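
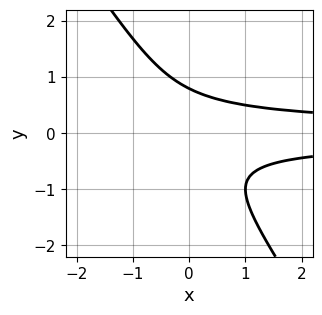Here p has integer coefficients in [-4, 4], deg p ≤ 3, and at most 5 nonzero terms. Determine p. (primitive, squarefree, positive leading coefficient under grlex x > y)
3*x*y^2 + 2*y^3 - 1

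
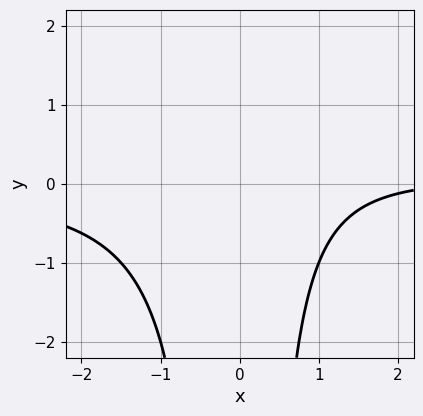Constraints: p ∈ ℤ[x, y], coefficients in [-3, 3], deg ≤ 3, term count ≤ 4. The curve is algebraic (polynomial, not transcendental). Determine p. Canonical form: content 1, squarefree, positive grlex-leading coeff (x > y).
2*x^2*y - x + 3

1. Degree: no degree-2 curve has this shape, so deg p = 3.
2. Observable constraints: it misses every integer gridline on the x-axis; no y-intercept at any integer in the box.
3. Solving for integer coefficients yields p as stated.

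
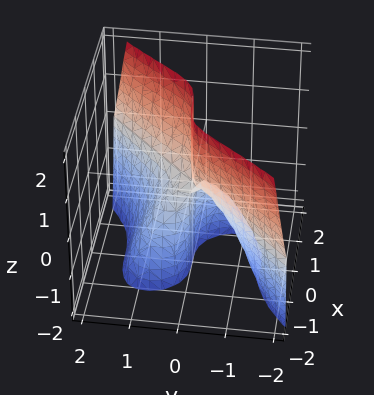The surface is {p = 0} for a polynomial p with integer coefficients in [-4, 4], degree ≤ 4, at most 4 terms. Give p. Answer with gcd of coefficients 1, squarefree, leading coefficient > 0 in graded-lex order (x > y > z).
The degree is 3 — no degree-2 surface has this shape.
From the axis intercepts and sections: it crosses the x-axis at the gridline x = 0; it crosses the y-axis at the gridline y = 0; every point of the z-axis in the box is on the surface.
Matching integer coefficients to the picture gives p.

x^3 - y^3 - y*z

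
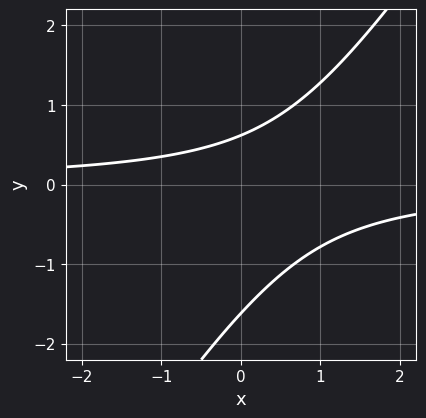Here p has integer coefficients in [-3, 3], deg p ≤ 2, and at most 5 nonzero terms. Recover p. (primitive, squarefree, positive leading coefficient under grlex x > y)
1. deg p = 2. A generic line meets the curve in up to 2 points.
2. Checking where it meets the axes: no x-intercept at any integer in the box.
3. Together with the visible shape, these determine p as stated.

3*x*y - 2*y^2 - 2*y + 2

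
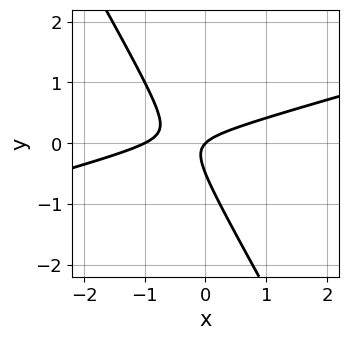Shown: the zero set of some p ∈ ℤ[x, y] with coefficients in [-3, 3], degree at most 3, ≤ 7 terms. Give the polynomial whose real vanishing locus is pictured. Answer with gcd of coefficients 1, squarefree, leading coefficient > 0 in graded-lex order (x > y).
The degree is 2 — the shape is more complex than any degree-1 curve.
Checking where it meets the axes: the x-axis gridline crossings are at x ∈ {-1, 0}; it meets the y-axis at y = 0 (among the integer gridlines).
The integer polynomial consistent with all of this is the stated p.

x^2 - 3*x*y - 2*y^2 + x - y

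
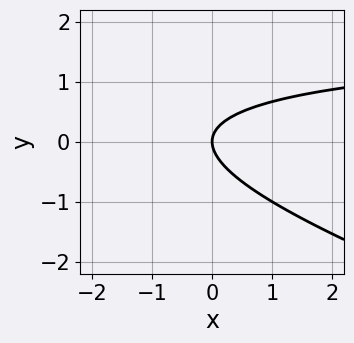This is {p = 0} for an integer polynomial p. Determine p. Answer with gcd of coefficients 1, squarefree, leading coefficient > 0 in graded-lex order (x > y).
x*y + 3*y^2 - 2*x

1. The degree is 2 — the shape is more complex than any degree-1 curve.
2. Reading off the gridlines: one x-axis crossing is at x = 0; it crosses the y-axis at the gridline y = 0.
3. Together with the visible shape, these determine p as stated.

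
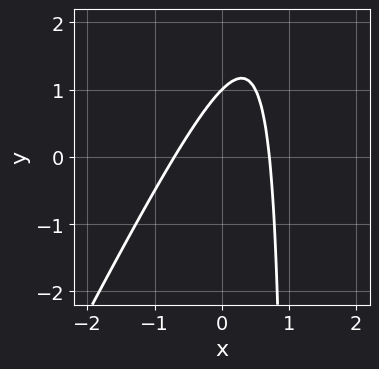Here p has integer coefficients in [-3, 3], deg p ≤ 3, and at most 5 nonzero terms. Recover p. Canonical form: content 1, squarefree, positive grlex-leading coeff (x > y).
2*x^2 - x*y + y - 1

1. The degree is 2 — no degree-1 curve has this shape.
2. Reading off the gridlines: it meets the y-axis at y = 1 (among the integer gridlines).
3. Solving for integer coefficients yields p as stated.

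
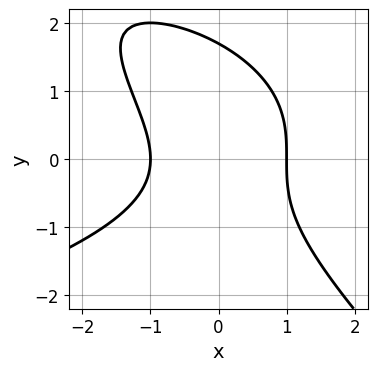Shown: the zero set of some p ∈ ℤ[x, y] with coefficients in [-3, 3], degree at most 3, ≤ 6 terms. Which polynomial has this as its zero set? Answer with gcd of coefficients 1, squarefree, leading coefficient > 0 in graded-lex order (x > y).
x*y^2 + y^3 + 2*x^2 - y^2 - 2

deg p = 3.
Reading off the gridlines: among the integer gridlines, it crosses the x-axis at x ∈ {-1, 1}.
Putting this together gives p.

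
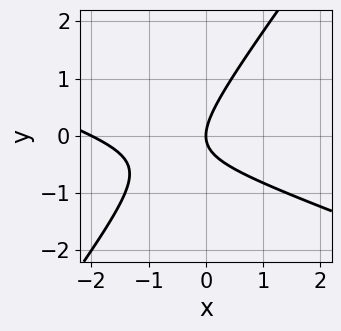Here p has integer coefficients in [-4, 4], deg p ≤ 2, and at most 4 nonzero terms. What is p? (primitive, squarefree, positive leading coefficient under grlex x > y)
1. The degree is 2 — no degree-1 curve has this shape.
2. From the axis intercepts and sections: one y-axis crossing is at y = 0; the x-axis gridline crossings are at x ∈ {-2, 0}.
3. Together with the visible shape, these determine p as stated.

x^2 + 2*x*y - 2*y^2 + 2*x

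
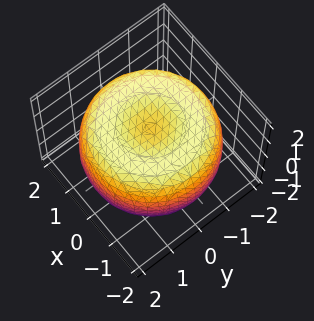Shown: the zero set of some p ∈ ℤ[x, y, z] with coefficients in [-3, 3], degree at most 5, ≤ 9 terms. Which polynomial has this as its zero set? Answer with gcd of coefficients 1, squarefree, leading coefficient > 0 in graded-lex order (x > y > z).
deg p = 4. No degree-3 surface has this shape.
By symmetry, the surface is invariant under rotation about z: p = q(x² + y², z).
From the visible intercepts: a circular section at z = 1 has radius between 1 and 2; among the integer gridlines, it crosses the z-axis at z ∈ {-1, 1}.
Matching integer coefficients to the picture gives p.

x^4 + 2*x^2*y^2 + y^4 - 3*x^2 - 3*y^2 + 3*z^2 - 3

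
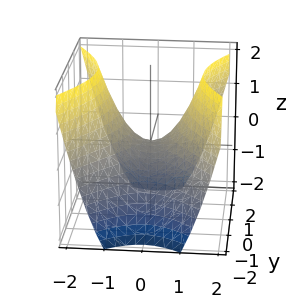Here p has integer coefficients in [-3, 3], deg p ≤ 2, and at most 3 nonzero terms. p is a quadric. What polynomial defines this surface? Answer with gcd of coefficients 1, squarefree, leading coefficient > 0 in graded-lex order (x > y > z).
(a) deg p = 2. A hyperbolic paraboloid; a quadric.
(b) Symmetries: mirror symmetry x ↦ −x ⇒ only even powers of x; it's symmetric under y → −y, forcing even powers of y.
(c) From the axis intercepts and sections: it crosses the z-axis at the gridline z = 0; it crosses the y-axis at the gridline y = 0.
(d) Assembling these constraints gives the stated polynomial.

3*x^2 - 2*y^2 - 3*z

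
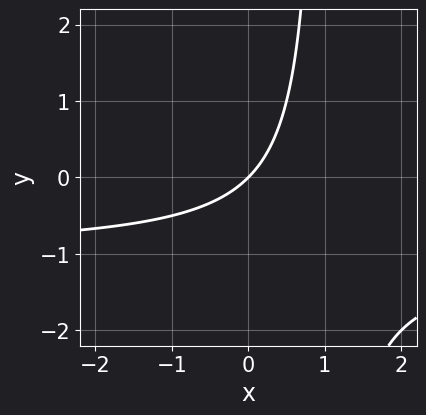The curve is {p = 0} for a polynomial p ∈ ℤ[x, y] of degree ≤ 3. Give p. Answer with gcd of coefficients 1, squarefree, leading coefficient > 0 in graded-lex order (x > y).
(a) Degree: no degree-1 curve has this shape, so deg p = 2.
(b) From the axis intercepts and sections: one x-axis crossing is at x = 0; it meets the y-axis at y = 0 (among the integer gridlines).
(c) Solving for integer coefficients yields p as stated.

x*y + x - y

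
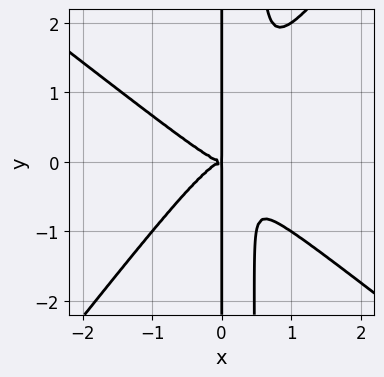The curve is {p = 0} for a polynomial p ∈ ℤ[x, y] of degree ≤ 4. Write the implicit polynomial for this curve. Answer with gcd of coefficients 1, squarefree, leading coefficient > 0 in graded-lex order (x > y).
1. The degree is 4 — the shape is more complex than any degree-3 curve.
2. Observable constraints: the visible y-axis segment lies entirely on the curve.
3. These observations pin down the coefficients.

2*x^4 + x^3*y - 2*x^2*y^2 + x*y^2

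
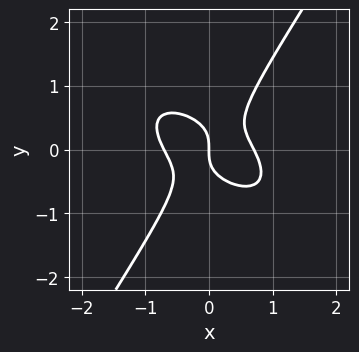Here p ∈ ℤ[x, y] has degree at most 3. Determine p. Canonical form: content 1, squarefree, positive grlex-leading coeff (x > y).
2*x^3 + 2*x^2*y + x*y^2 - 2*y^3 - x

(a) The degree is 3 — the shape is more complex than any degree-2 curve.
(b) From the visible intercepts: it meets the x-axis at x = 0 (among the integer gridlines); one y-axis crossing is at y = 0.
(c) Matching integer coefficients to the picture gives p.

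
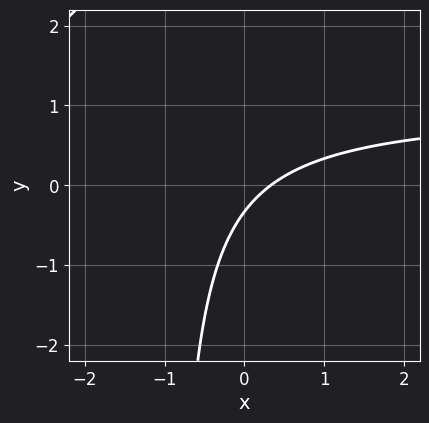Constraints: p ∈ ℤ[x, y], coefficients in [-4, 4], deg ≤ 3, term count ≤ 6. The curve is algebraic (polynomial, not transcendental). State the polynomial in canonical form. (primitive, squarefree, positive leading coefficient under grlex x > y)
The degree is 2 — a generic line meets the curve in up to 2 points.
Solving for integer coefficients yields p as stated.

3*x*y - 3*x + 3*y + 1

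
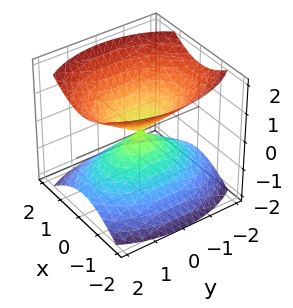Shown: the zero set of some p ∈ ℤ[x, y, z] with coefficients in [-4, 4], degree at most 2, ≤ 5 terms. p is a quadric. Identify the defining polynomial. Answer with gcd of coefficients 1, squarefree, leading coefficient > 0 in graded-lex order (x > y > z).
First, the picture has 2 separate pieces. They look like related sheets of one shape, so recover p as a whole.
Next, the degree is 2 — a double cone through the origin; a quadric.
Next, symmetries: it's symmetric under y → −y, forcing even powers of y; mirror symmetry z ↦ −z ⇒ only even powers of z; mirror symmetry x ↦ −x ⇒ only even powers of x.
Next, against the integer gridlines: it crosses the y-axis at the gridline y = 0; it crosses the x-axis at the gridline x = 0.
Finally, together with the visible shape, these determine p as stated.

2*x^2 + y^2 - 2*z^2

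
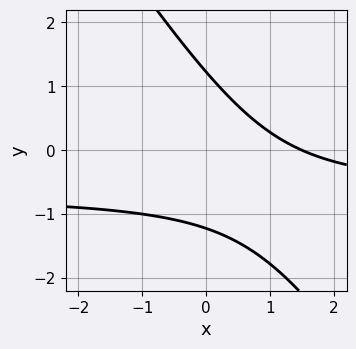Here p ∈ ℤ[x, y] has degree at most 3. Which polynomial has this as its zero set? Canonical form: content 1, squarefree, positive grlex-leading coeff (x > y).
3*x*y + 2*y^2 + 2*x - 3

1. Degree: no degree-1 curve has this shape, so deg p = 2.
2. The integer polynomial consistent with all of this is the stated p.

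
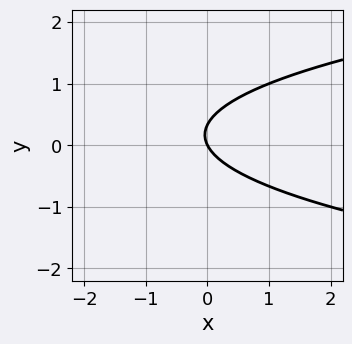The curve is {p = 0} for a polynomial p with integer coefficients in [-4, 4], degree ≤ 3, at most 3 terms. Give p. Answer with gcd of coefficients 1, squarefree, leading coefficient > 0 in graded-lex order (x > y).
3*y^2 - 2*x - y

First, the degree is 2 — a generic line meets the curve in up to 2 points.
Then, observable constraints: it crosses the y-axis at the gridline y = 0; one x-axis crossing is at x = 0.
Finally, fitting integer coefficients to these (and the overall shape) gives p.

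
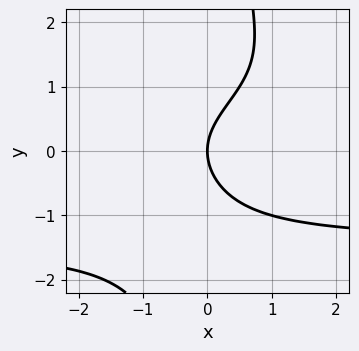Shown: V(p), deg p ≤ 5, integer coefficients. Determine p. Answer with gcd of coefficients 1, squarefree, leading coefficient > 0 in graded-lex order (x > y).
x*y^3 - 2*y^2 + 3*x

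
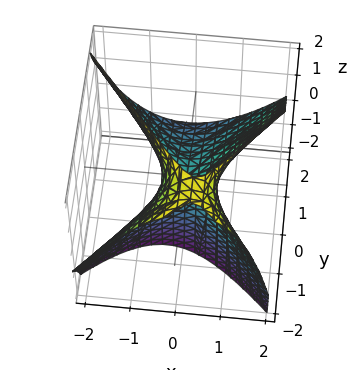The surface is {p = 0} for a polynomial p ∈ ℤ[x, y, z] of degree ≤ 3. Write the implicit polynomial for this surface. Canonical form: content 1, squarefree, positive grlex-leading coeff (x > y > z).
(a) deg p = 2. The shape is more complex than any degree-1 surface.
(b) Against the integer gridlines: it meets the y-axis at y = 0 (among the integer gridlines); one z-axis crossing is at z = 0; it meets the x-axis at x = 0 (among the integer gridlines).
(c) Assembling these constraints gives the stated polynomial.

3*x^2 - x*z - 2*y^2 - 3*y*z - 2*z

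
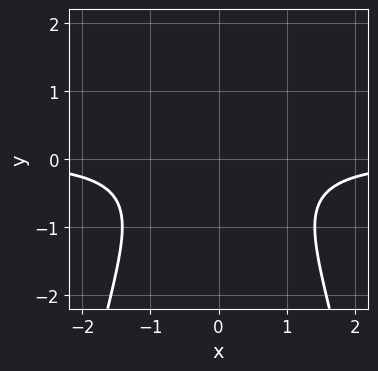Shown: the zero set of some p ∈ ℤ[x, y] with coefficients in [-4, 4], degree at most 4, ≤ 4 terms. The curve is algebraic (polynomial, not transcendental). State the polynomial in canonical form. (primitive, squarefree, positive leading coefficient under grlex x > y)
deg p = 3.
Symmetries: the x ↦ −x reflection is a symmetry, so x appears only in even powers.
From the visible intercepts: it misses every integer gridline on the x-axis; the curve avoids every integer y-axis point in the box.
Matching integer coefficients to the picture gives p.

x^2*y + y^2 + 1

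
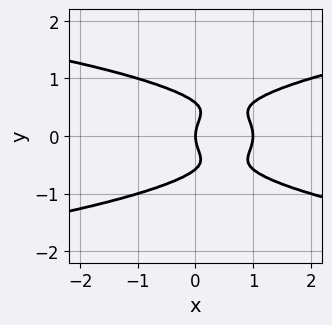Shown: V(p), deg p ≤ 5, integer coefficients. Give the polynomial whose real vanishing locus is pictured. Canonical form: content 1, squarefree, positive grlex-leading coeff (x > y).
3*y^4 - x^2 - y^2 + x

The degree is 4 — the shape is more complex than any degree-3 curve.
Symmetries: mirror symmetry y ↦ −y ⇒ only even powers of y.
Against the integer gridlines: the x-axis gridline crossings are at x ∈ {0, 1}; it crosses the y-axis at the gridline y = 0.
Fitting integer coefficients to these (and the overall shape) gives p.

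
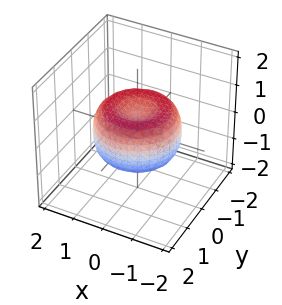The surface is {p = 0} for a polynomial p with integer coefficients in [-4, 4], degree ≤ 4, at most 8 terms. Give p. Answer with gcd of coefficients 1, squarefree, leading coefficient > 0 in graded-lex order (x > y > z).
2*x^4 + 4*x^2*y^2 + 2*y^4 - 3*x^2 - 3*y^2 + 3*z^2 - 1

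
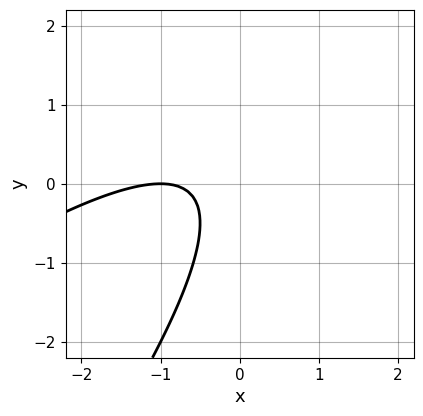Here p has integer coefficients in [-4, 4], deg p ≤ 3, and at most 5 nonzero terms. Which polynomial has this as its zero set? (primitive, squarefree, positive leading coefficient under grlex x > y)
x^2 - 2*x*y + y^2 + 2*x + 1

(a) The degree is 2 — no degree-1 curve has this shape.
(b) From the axis intercepts and sections: it misses every integer gridline on the y-axis; one x-axis crossing is at x = -1.
(c) Together with the visible shape, these determine p as stated.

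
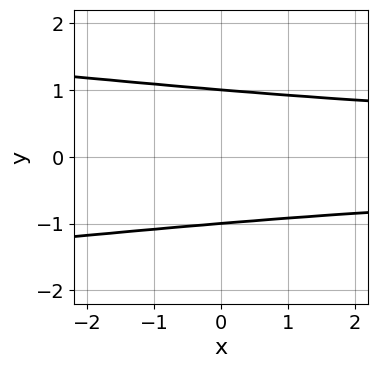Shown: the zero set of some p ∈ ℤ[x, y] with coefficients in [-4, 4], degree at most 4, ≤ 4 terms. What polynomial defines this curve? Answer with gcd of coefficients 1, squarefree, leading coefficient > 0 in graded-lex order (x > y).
(a) Degree: the shape is more complex than any degree-3 curve, so deg p = 4.
(b) Symmetries: mirror symmetry y ↦ −y ⇒ only even powers of y.
(c) Checking where it meets the axes: among the integer gridlines, it crosses the y-axis at y ∈ {-1, 1}; no x-intercept at any integer in the box.
(d) Together with the visible shape, these determine p as stated.

3*y^4 + x*y^2 - 3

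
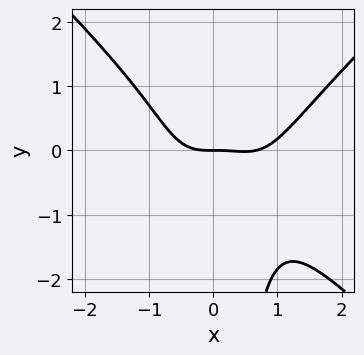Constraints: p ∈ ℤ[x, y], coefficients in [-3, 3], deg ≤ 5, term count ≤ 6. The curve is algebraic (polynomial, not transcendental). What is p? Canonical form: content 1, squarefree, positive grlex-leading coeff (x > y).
3*x^4 - 3*x^2*y^2 - 2*x^3 - 2*x^2*y - 3*y

The degree is 4 — the shape is more complex than any degree-3 curve.
Against the integer gridlines: one y-axis crossing is at y = 0; it meets the x-axis at x = 0 (among the integer gridlines).
Solving for integer coefficients yields p as stated.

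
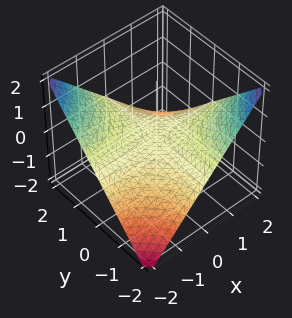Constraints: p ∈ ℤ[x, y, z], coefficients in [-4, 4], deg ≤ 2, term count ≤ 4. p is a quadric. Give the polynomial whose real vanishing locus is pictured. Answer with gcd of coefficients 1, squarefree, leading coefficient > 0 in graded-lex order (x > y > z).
x*y + 2*z

1. deg p = 2. A hyperbolic paraboloid; a quadric.
2. Checking where it meets the axes: it crosses the z-axis at the gridline z = 0; the visible x-axis segment lies entirely on the surface.
3. Solving for integer coefficients yields p as stated. Check: (0, 2, 0) on the y-axis lies on the surface, and p(0, 2, 0) = 0. ✓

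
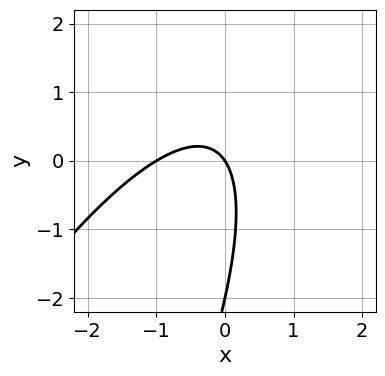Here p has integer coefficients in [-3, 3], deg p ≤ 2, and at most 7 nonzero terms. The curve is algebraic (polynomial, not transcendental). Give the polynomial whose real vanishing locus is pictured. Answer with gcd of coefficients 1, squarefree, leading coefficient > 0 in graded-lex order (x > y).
3*x^2 - 3*x*y + y^2 + 3*x + 2*y

(a) The degree is 2 — no degree-1 curve has this shape.
(b) Reading off the gridlines: among the integer gridlines, it crosses the y-axis at y ∈ {-2, 0}; the x-axis gridline crossings are at x ∈ {-1, 0}.
(c) Together with the visible shape, these determine p as stated.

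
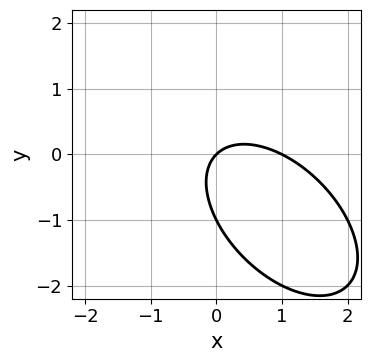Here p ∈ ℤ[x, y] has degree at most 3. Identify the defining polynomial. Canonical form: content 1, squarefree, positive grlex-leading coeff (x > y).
x^2 + x*y + y^2 - x + y

The degree is 2 — no degree-1 curve has this shape.
Against the integer gridlines: among the integer gridlines, it crosses the x-axis at x ∈ {0, 1}; among the integer gridlines, it crosses the y-axis at y ∈ {-1, 0}.
Matching integer coefficients to the picture gives p.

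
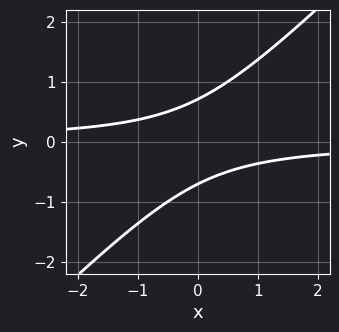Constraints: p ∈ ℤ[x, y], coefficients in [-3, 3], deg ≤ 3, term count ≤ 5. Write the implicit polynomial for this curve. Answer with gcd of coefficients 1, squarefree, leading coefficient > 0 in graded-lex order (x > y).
2*x*y - 2*y^2 + 1

(a) deg p = 2. No degree-1 curve has this shape.
(b) From the axis intercepts and sections: no x-intercept at any integer in the box.
(c) Solving for integer coefficients yields p as stated.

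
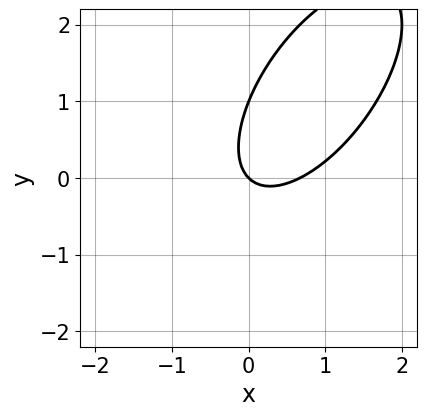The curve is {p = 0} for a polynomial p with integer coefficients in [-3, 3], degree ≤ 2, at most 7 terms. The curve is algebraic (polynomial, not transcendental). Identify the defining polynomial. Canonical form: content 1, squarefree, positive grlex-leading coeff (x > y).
3*x^2 - 3*x*y + 2*y^2 - 2*x - 2*y

First, degree: a generic line meets the curve in up to 2 points, so deg p = 2.
Then, from the visible intercepts: one x-axis crossing is at x = 0; the y-axis gridline crossings are at y ∈ {0, 1}.
Finally, solving for integer coefficients yields p as stated.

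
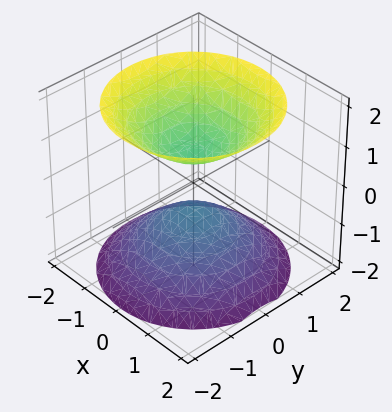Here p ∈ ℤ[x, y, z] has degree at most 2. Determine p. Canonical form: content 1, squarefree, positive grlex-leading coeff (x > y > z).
There are 2 components. They look like related sheets of one shape, so recover p as a whole.
deg p = 2. Two sheets facing apart; a quadric.
Symmetries: mirror symmetry z ↦ −z ⇒ only even powers of z; every cross-section ⟂ z is a circle, so x, y appear only via x² + y².
Against the integer gridlines: the surface avoids every integer x-axis point in the box; no y-intercept at any integer in the box; a circular section at z = -1 has radius between 0 and 1.
Together with the visible shape, these determine p as stated.

2*x^2 + 2*y^2 - 2*z^2 + 1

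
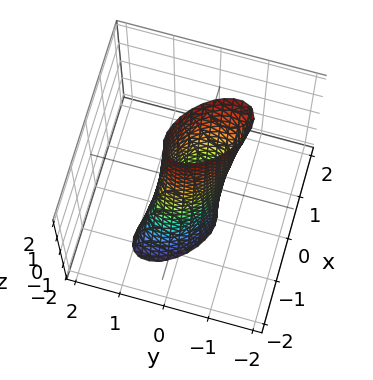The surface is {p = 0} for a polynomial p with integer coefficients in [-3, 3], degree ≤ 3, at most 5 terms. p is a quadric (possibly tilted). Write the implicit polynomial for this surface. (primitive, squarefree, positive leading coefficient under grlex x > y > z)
(a) Degree: the shape is more complex than any degree-1 surface, so deg p = 2.
(b) Checking where it meets the axes: the surface avoids every integer z-axis point in the box.
(c) Together with the visible shape, these determine p as stated.

3*x^2 + 3*x*y - x*z + 3*y^2 - 1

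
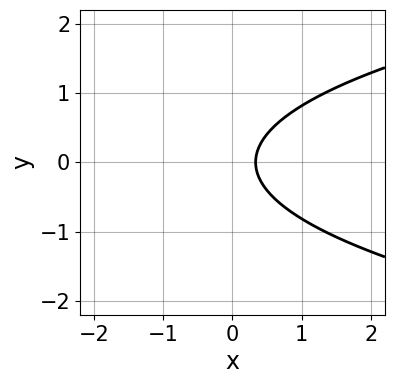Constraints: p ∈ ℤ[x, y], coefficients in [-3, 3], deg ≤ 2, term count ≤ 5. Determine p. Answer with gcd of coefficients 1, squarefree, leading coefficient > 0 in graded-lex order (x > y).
1. deg p = 2. No degree-1 curve has this shape.
2. Symmetries: mirror symmetry y ↦ −y ⇒ only even powers of y.
3. Reading off the gridlines: the curve avoids every integer y-axis point in the box.
4. Matching integer coefficients to the picture gives p.

3*y^2 - 3*x + 1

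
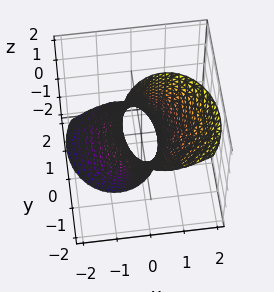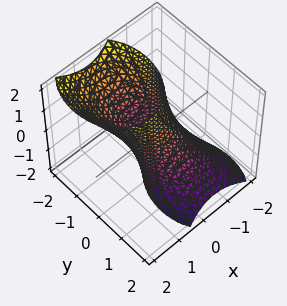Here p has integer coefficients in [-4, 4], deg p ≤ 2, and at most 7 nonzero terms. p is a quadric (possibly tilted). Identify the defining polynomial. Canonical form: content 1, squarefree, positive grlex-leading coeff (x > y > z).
3*x^2 - 2*x*z + 2*y^2 + 2*y*z - 2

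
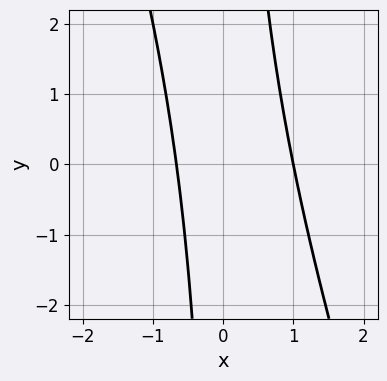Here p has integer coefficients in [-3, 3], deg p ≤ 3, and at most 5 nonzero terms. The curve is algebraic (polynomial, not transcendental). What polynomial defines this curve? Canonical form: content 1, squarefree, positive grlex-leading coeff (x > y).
3*x^2 + x*y - x - 2

1. deg p = 2.
2. From the axis intercepts and sections: the curve avoids every integer y-axis point in the box; it crosses the x-axis at the gridline x = 1.
3. Solving for integer coefficients yields p as stated.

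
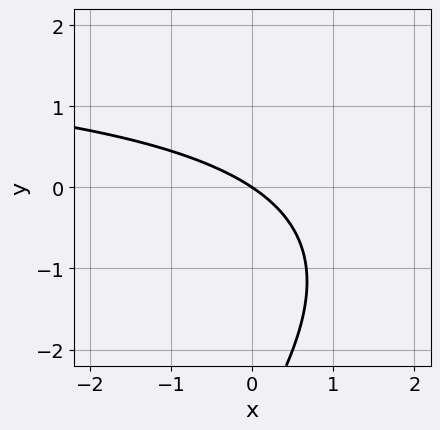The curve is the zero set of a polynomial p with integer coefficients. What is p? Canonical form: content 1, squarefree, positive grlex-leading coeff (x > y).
The degree is 2 — a generic line meets the curve in up to 2 points.
Reading off the gridlines: one x-axis crossing is at x = 0; it crosses the y-axis at the gridline y = 0.
Solving for integer coefficients yields p as stated.

x*y - y^2 - 2*x - 3*y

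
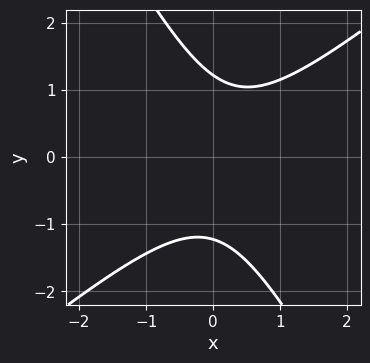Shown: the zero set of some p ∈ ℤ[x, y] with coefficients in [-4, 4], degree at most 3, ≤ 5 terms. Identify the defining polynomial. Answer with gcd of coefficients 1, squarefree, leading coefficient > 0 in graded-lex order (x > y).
3*x^2 - 2*x*y - 2*y^2 - x + 3

(a) Degree: the shape is more complex than any degree-1 curve, so deg p = 2.
(b) From the visible intercepts: it misses every integer gridline on the x-axis.
(c) Putting this together gives p.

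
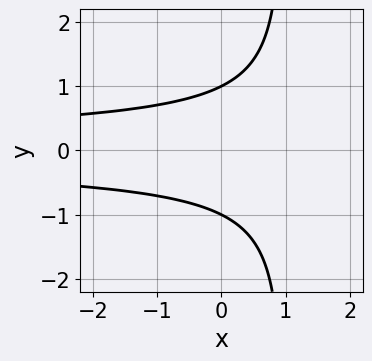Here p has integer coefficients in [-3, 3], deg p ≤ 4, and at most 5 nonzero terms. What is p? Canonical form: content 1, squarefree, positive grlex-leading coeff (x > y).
x*y^2 - y^2 + 1

Degree: the shape is more complex than any degree-2 curve, so deg p = 3.
Symmetries: it's symmetric under y → −y, forcing even powers of y.
Checking where it meets the axes: it misses every integer gridline on the x-axis; the y-axis gridline crossings are at y ∈ {-1, 1}.
The integer polynomial consistent with all of this is the stated p.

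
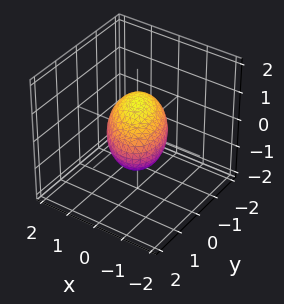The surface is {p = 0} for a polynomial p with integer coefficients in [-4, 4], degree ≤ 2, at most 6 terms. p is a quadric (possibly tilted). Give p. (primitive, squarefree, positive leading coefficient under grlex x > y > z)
3*x^2 + 2*x*y + 2*y^2 + 3*z^2 - 3

1. deg p = 2. No degree-1 surface has this shape.
2. Observable constraints: among the integer gridlines, it crosses the z-axis at z ∈ {-1, 1}; the x-axis gridline crossings are at x ∈ {-1, 1}.
3. Putting this together gives p.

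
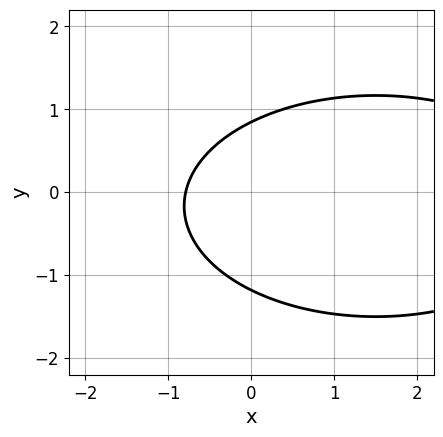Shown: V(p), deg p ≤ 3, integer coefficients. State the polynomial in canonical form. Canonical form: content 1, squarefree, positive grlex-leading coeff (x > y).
First, degree: no degree-1 curve has this shape, so deg p = 2.
Finally, matching integer coefficients to the picture gives p.

x^2 + 3*y^2 - 3*x + y - 3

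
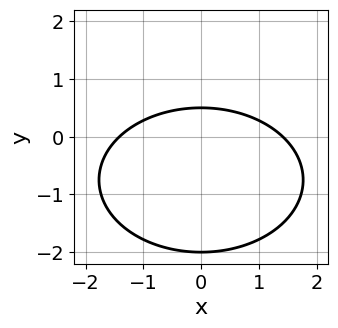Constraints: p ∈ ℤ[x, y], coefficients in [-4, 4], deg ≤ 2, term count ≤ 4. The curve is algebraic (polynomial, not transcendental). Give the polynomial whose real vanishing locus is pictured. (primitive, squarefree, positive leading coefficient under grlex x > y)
x^2 + 2*y^2 + 3*y - 2

Degree: no degree-1 curve has this shape, so deg p = 2.
Symmetries: mirror symmetry x ↦ −x ⇒ only even powers of x.
Observable constraints: one y-axis crossing is at y = -2.
The integer polynomial consistent with all of this is the stated p.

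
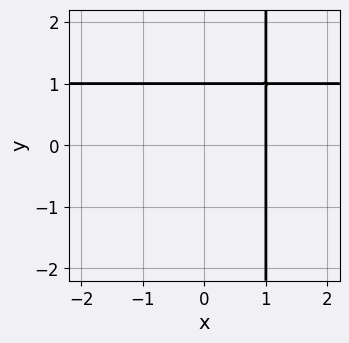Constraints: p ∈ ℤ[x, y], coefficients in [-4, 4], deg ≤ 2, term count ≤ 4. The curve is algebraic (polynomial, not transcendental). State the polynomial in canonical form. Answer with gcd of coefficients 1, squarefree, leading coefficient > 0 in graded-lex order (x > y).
(a) deg p = 2. A generic line meets the curve in up to 2 points.
(b) Checking where it meets the axes: one y-axis crossing is at y = 1; one x-axis crossing is at x = 1.
(c) These observations pin down the coefficients.

x*y - x - y + 1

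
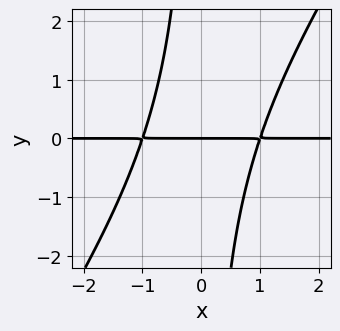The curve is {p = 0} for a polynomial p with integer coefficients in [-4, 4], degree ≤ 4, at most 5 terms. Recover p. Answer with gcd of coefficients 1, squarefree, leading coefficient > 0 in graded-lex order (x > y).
3*x^2*y - 2*x*y^2 - 3*y

1. The degree is 3 — the shape is more complex than any degree-2 curve.
2. Reading off the gridlines: the visible x-axis segment lies entirely on the curve; it crosses the y-axis at the gridline y = 0.
3. Together with the visible shape, these determine p as stated.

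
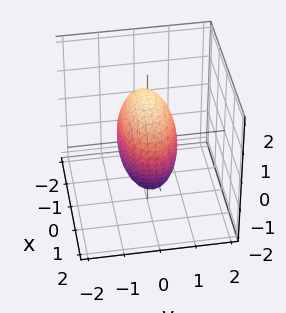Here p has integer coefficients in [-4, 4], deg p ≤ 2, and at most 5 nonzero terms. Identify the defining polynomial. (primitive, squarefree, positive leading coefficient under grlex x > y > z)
x^2 + 3*y^2 + z^2 - 2

(a) Degree: a closed, bounded, convex surface; a quadric, so deg p = 2.
(b) Symmetries: the x ↦ −x reflection is a symmetry, so x appears only in even powers; it's symmetric under z → −z, forcing even powers of z; mirror symmetry y ↦ −y ⇒ only even powers of y.
(c) These observations pin down the coefficients.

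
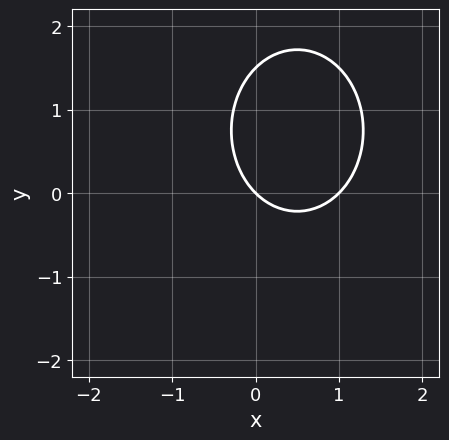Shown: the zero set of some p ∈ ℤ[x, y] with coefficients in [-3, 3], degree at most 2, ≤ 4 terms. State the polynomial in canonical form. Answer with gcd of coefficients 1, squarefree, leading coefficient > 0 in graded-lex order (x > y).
Degree: a generic line meets the curve in up to 2 points, so deg p = 2.
From the visible intercepts: one y-axis crossing is at y = 0; the x-axis gridline crossings are at x ∈ {0, 1}.
Fitting integer coefficients to these (and the overall shape) gives p.

3*x^2 + 2*y^2 - 3*x - 3*y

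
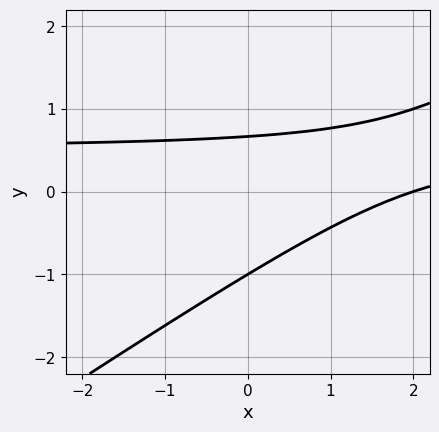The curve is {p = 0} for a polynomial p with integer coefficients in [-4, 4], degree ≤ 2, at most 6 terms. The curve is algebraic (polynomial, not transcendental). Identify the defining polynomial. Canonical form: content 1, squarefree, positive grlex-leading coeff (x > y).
The degree is 2 — no degree-1 curve has this shape.
From the visible intercepts: it crosses the y-axis at the gridline y = -1; it meets the x-axis at x = 2 (among the integer gridlines).
These observations pin down the coefficients.

2*x*y - 3*y^2 - x - y + 2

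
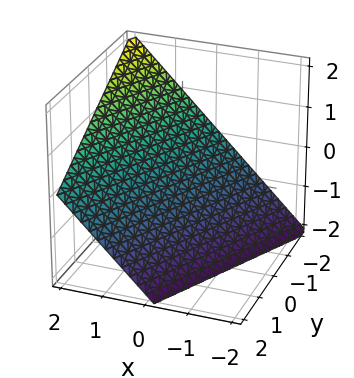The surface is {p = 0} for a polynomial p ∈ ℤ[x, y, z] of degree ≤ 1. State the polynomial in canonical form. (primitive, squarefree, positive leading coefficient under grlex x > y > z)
(a) deg p = 1. The surface is flat (a plane).
(b) From the axis intercepts and sections: it meets the y-axis at y = -2 (among the integer gridlines); one z-axis crossing is at z = -1.
(c) Solving for integer coefficients yields p as stated. Check: (1, 0, 0) on the x-axis lies on the surface, and p(1, 0, 0) = 0. ✓

2*x - y - 2*z - 2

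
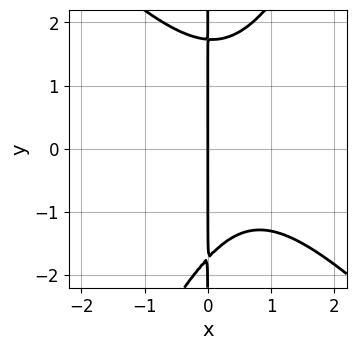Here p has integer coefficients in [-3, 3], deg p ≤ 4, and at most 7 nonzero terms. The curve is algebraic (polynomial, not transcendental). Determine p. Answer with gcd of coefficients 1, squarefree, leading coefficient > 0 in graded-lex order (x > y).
1. The degree is 3 — a generic line meets the curve in up to 3 points.
2. Against the integer gridlines: every point of the y-axis in the box is on the curve; one x-axis crossing is at x = 0.
3. Matching integer coefficients to the picture gives p.

2*x^3 + x^2*y - x*y^2 - 2*x^2 + 3*x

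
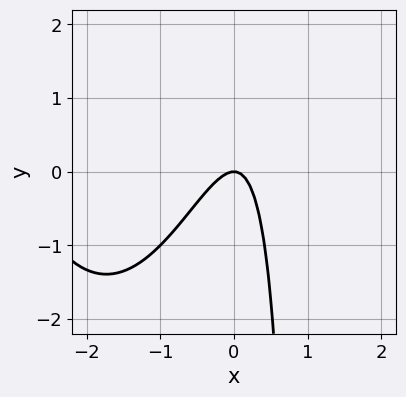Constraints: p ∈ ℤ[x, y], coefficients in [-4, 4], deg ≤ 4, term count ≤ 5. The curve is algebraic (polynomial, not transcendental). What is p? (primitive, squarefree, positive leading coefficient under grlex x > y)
First, deg p = 3. No degree-2 curve has this shape.
Next, checking where it meets the axes: it meets the x-axis at x = 0 (among the integer gridlines); one y-axis crossing is at y = 0.
Finally, solving for integer coefficients yields p as stated.

x^3 + 3*x^2 - x*y + y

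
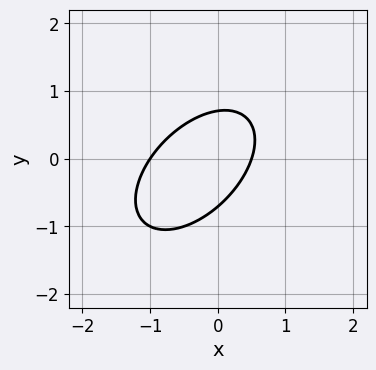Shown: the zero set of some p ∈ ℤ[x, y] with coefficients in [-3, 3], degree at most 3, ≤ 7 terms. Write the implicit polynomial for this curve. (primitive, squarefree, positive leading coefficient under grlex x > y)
1. The degree is 2 — no degree-1 curve has this shape.
2. From the visible intercepts: it crosses the x-axis at the gridline x = -1.
3. Assembling these constraints gives the stated polynomial.

2*x^2 - 2*x*y + 2*y^2 + x - 1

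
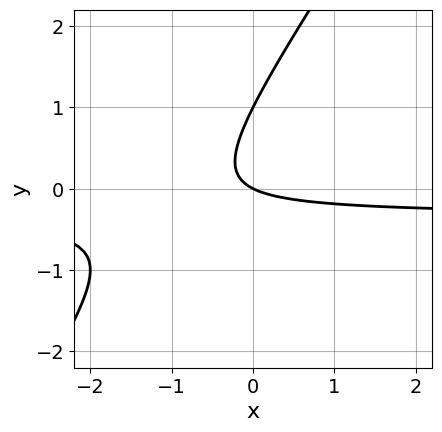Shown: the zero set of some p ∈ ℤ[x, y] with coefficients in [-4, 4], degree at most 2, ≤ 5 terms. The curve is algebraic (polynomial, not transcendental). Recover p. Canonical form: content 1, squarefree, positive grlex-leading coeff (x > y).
(a) Degree: no degree-1 curve has this shape, so deg p = 2.
(b) Observable constraints: it meets the x-axis at x = 0 (among the integer gridlines); the y-axis gridline crossings are at y ∈ {0, 1}.
(c) Assembling these constraints gives the stated polynomial.

3*x*y - 2*y^2 + x + 2*y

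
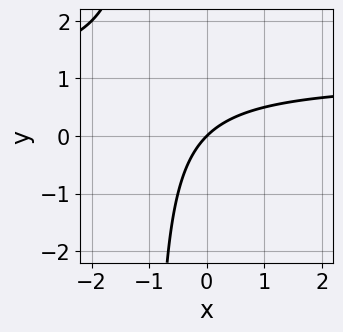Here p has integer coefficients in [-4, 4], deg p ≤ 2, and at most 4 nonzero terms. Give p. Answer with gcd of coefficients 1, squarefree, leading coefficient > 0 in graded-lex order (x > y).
x*y - x + y

(a) Degree: no degree-1 curve has this shape, so deg p = 2.
(b) Reading off the gridlines: it meets the y-axis at y = 0 (among the integer gridlines); it meets the x-axis at x = 0 (among the integer gridlines).
(c) Putting this together gives p.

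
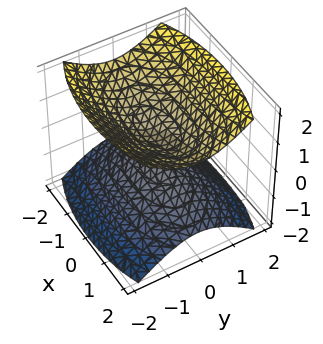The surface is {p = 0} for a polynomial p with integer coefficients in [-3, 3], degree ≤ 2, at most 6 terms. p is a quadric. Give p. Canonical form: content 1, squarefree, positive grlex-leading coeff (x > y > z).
First, the picture has 2 separate pieces. Treating them together as one polynomial.
Then, degree: two sheets facing apart; a quadric, so deg p = 2.
Then, symmetries: the z ↦ −z reflection is a symmetry, so z appears only in even powers; it's symmetric under x → −x, forcing even powers of x; it's symmetric under y → −y, forcing even powers of y.
Then, from the axis intercepts and sections: no y-intercept at any integer in the box; the surface avoids every integer x-axis point in the box.
Finally, together with the visible shape, these determine p as stated.

x^2 + 3*y^2 - 3*z^2 + 1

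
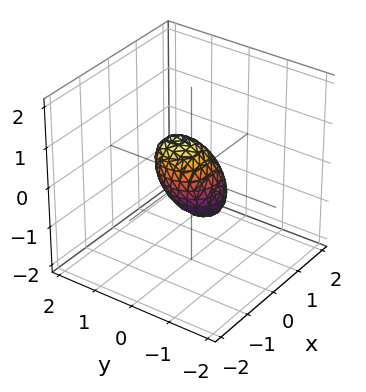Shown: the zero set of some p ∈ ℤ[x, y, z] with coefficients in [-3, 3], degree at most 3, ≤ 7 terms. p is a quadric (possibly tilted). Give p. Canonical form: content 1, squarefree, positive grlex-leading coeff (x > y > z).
2*x^2 + 2*y^2 - 2*y*z + 2*z^2 - 1

(a) deg p = 2. No degree-1 surface has this shape.
(b) Putting this together gives p.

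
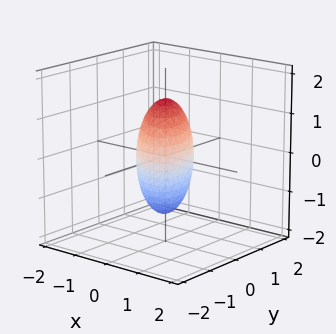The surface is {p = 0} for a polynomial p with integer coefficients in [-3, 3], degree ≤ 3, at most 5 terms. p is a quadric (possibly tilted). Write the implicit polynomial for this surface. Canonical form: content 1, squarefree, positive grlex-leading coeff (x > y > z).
3*x^2 + 3*x*y + 2*y^2 + z^2 - 2

deg p = 2. A generic line meets the surface in up to 2 points.
Reading off the gridlines: among the integer gridlines, it crosses the y-axis at y ∈ {-1, 1}.
These observations pin down the coefficients.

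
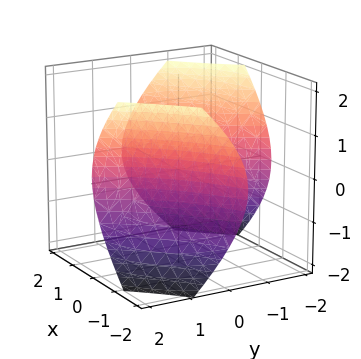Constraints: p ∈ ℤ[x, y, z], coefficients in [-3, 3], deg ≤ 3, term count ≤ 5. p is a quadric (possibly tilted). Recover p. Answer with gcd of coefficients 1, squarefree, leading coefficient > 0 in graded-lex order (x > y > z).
1. The picture has 2 separate pieces. They look like related sheets of one shape, so recover p as a whole.
2. deg p = 2. A generic line meets the surface in up to 2 points.
3. From the axis intercepts and sections: no z-intercept at any integer in the box.
4. Matching integer coefficients to the picture gives p.

x^2 - 3*x*y + y^2 - 2*z^2 - 2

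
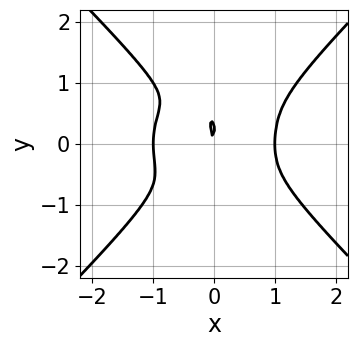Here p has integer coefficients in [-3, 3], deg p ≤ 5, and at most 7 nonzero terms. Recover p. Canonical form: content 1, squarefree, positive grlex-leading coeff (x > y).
deg p = 4. The shape is more complex than any degree-3 curve.
Checking where it meets the axes: one y-axis crossing is at y = 0; among the integer gridlines, it crosses the x-axis at x ∈ {-1, 0, 1}.
Matching integer coefficients to the picture gives p.

3*x^4 - 3*y^4 - 2*x*y^2 + y^3 - 3*x^2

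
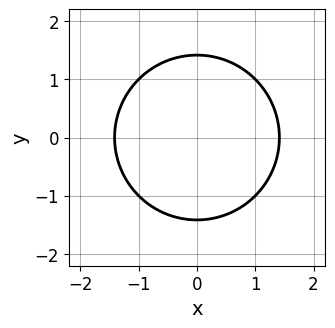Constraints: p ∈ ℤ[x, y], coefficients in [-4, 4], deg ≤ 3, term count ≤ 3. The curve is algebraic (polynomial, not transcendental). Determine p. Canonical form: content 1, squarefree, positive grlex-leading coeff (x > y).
x^2 + y^2 - 2

The degree is 2 — no degree-1 curve has this shape.
Symmetries: it's symmetric under x → −x, forcing even powers of x; mirror symmetry y ↦ −y ⇒ only even powers of y.
Solving for integer coefficients yields p as stated.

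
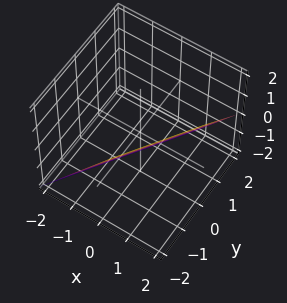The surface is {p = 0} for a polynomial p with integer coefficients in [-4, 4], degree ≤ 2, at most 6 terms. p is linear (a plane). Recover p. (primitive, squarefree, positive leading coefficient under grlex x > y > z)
3*x - 2*y - 2*z - 2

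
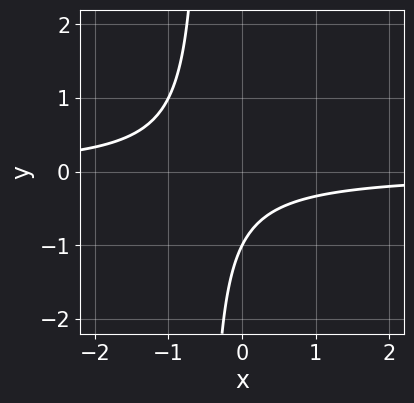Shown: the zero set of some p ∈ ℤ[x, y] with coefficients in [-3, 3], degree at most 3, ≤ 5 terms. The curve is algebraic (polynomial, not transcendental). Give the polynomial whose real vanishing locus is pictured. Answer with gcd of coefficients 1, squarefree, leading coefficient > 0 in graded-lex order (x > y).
(a) Degree: the shape is more complex than any degree-1 curve, so deg p = 2.
(b) From the visible intercepts: no x-intercept at any integer in the box; it crosses the y-axis at the gridline y = -1.
(c) Putting this together gives p.

2*x*y + y + 1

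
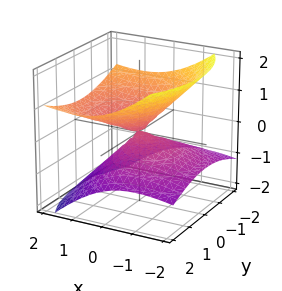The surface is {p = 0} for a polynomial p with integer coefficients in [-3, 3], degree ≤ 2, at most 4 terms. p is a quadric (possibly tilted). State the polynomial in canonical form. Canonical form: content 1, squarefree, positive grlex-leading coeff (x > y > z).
x^2 - 2*x*z + y^2 - 3*z^2

(a) The degree is 2 — the shape is more complex than any degree-1 surface.
(b) From the axis intercepts and sections: it crosses the x-axis at the gridline x = 0; one z-axis crossing is at z = 0.
(c) Fitting integer coefficients to these (and the overall shape) gives p.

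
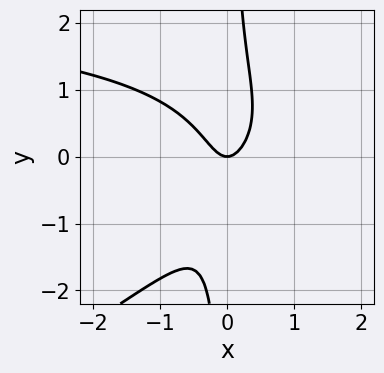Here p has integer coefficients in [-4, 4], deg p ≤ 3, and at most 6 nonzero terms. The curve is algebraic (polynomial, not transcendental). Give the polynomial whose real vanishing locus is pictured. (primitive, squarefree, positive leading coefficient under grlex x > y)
First, the degree is 3 — a generic line meets the curve in up to 3 points.
Then, checking where it meets the axes: one x-axis crossing is at x = 0; one y-axis crossing is at y = 0.
Finally, fitting integer coefficients to these (and the overall shape) gives p.

x^2*y - 2*x*y^2 - 3*x^2 + y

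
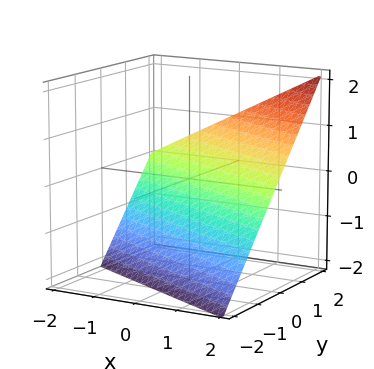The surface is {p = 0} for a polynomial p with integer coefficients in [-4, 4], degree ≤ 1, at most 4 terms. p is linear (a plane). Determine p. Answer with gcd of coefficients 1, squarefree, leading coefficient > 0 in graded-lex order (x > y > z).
(a) deg p = 1. Every cross-section is a straight line — this is a plane.
(b) Observable constraints: one z-axis crossing is at z = -1; one y-axis crossing is at y = 1; one x-axis crossing is at x = 2.
(c) Putting this together gives p.

x + 2*y - 2*z - 2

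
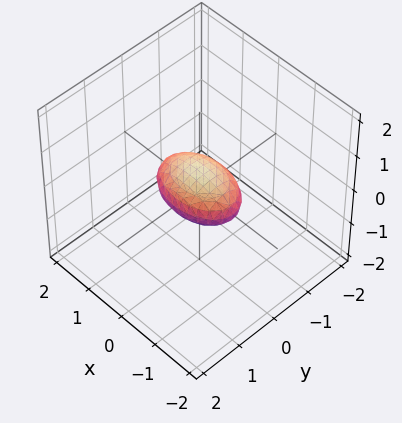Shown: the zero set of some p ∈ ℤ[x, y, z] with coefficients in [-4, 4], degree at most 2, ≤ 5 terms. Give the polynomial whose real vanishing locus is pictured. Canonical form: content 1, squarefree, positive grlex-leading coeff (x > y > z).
x^2 + 2*y^2 + 3*z^2 - 1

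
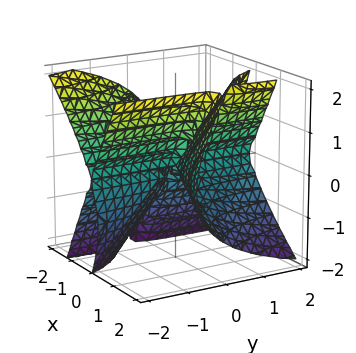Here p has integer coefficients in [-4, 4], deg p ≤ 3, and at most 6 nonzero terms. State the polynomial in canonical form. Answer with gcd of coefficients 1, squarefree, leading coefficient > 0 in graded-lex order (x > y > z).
There are 2 components. Treating them together as one polynomial.
Degree: a generic line meets the surface in up to 3 points, so deg p = 3.
From the axis intercepts and sections: every point of the y-axis in the box is on the surface; one z-axis crossing is at z = 0.
Matching integer coefficients to the picture gives p.

x^3 + 3*x^2*y - 2*x*z^2 - y*z^2 + z^3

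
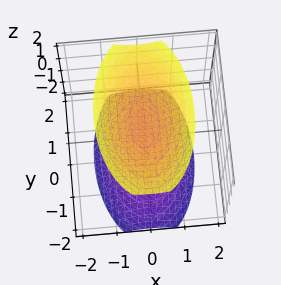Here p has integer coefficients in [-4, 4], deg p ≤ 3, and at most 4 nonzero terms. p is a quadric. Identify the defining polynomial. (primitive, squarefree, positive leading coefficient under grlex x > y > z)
(a) There are 2 components.
(b) The degree is 2 — two separate bowl-shaped sheets opening away from each other; a quadric.
(c) Symmetries: mirror symmetry y ↦ −y ⇒ only even powers of y; mirror symmetry x ↦ −x ⇒ only even powers of x; it's symmetric under z → −z, forcing even powers of z.
(d) From the visible intercepts: the surface avoids every integer x-axis point in the box; it misses every integer gridline on the y-axis.
(e) Putting this together gives p.

3*x^2 + y^2 - 2*z^2 + 3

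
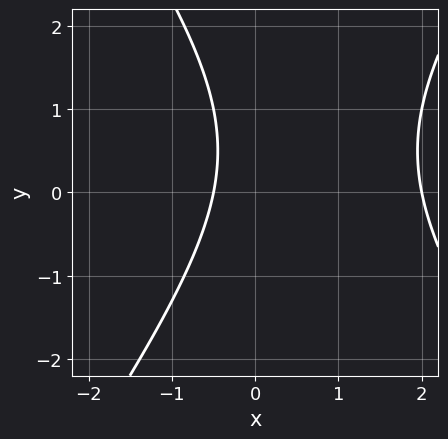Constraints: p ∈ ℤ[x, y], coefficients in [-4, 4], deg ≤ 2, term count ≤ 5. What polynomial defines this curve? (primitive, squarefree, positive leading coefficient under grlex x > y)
1. Degree: no degree-1 curve has this shape, so deg p = 2.
2. From the visible intercepts: it meets the x-axis at x = 2 (among the integer gridlines); no y-intercept at any integer in the box.
3. Fitting integer coefficients to these (and the overall shape) gives p.

2*x^2 - y^2 - 3*x + y - 2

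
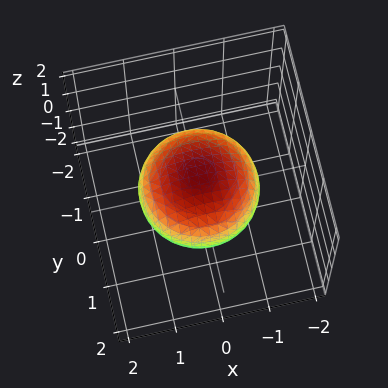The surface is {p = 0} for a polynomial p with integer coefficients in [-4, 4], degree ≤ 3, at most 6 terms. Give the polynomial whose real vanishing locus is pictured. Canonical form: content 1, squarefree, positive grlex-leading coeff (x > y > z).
1. The degree is 2 — the shape is more complex than any degree-1 surface.
2. Symmetries: every cross-section ⟂ z is a circle, so x, y appear only via x² + y².
3. From the axis intercepts and sections: among the integer gridlines, it crosses the z-axis at z ∈ {-1, 1}; a circular section at z = 0 has radius between 1 and 2.
4. The integer polynomial consistent with all of this is the stated p.

2*x^2 + 2*y^2 + 3*z^2 - 3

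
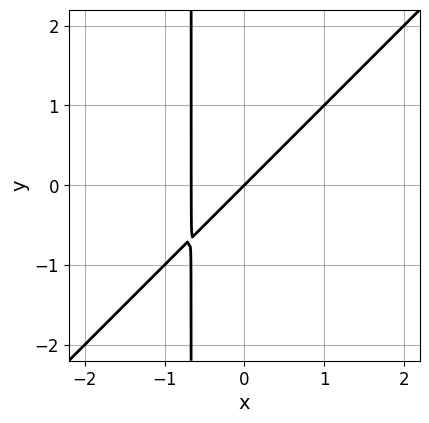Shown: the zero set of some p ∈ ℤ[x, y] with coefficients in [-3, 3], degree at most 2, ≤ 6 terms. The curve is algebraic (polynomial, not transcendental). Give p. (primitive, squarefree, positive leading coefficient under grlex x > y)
Degree: the shape is more complex than any degree-1 curve, so deg p = 2.
From the axis intercepts and sections: it crosses the x-axis at the gridline x = 0; one y-axis crossing is at y = 0.
Putting this together gives p.

3*x^2 - 3*x*y + 2*x - 2*y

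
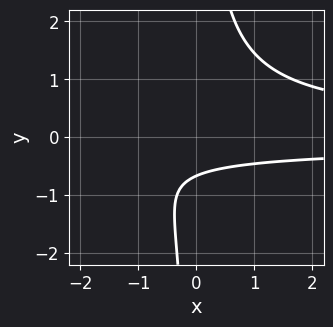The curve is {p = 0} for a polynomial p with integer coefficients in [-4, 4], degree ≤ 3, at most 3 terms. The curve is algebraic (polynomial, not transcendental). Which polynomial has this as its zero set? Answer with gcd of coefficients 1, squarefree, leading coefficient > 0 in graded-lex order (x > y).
3*x*y^2 - 3*y - 2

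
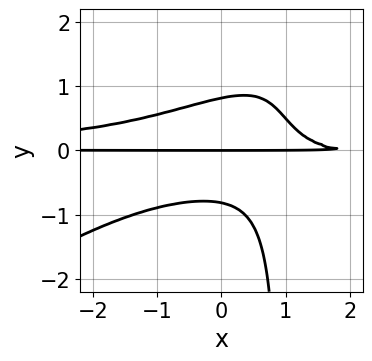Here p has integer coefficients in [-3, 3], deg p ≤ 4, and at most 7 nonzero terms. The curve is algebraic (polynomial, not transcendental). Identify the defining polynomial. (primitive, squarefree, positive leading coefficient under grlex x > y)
Degree: no degree-3 curve has this shape, so deg p = 4.
Checking where it meets the axes: one y-axis crossing is at y = 0; every point of the x-axis in the box is on the curve.
Fitting integer coefficients to these (and the overall shape) gives p.

2*x^2*y^2 - 3*x*y^3 + 3*y^3 + x*y - 2*y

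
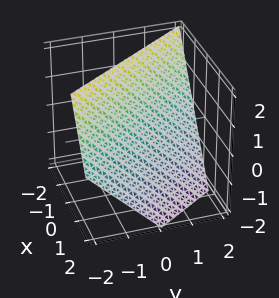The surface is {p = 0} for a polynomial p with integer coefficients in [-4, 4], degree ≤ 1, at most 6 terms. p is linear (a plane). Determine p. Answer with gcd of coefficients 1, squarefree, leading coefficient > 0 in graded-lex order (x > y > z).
3*x + 2*y + 2*z - 2

(a) deg p = 1.
(b) From the axis intercepts and sections: one y-axis crossing is at y = 1; one z-axis crossing is at z = 1.
(c) The integer polynomial consistent with all of this is the stated p.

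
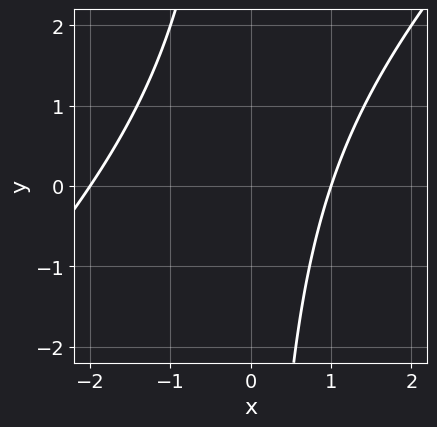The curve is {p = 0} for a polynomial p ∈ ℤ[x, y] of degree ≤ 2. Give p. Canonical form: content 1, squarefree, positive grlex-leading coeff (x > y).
The degree is 2 — no degree-1 curve has this shape.
Reading off the gridlines: the curve avoids every integer y-axis point in the box; the x-axis gridline crossings are at x ∈ {-2, 1}.
Assembling these constraints gives the stated polynomial.

x^2 - x*y + x - 2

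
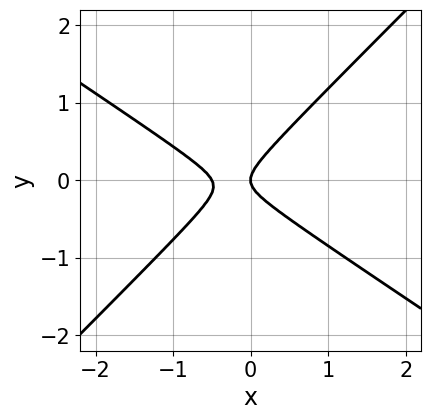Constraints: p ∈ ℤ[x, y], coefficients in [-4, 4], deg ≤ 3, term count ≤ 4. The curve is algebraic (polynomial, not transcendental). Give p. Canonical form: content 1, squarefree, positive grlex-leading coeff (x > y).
2*x^2 + x*y - 3*y^2 + x

1. deg p = 2. The shape is more complex than any degree-1 curve.
2. Reading off the gridlines: it crosses the y-axis at the gridline y = 0; it crosses the x-axis at the gridline x = 0.
3. Solving for integer coefficients yields p as stated.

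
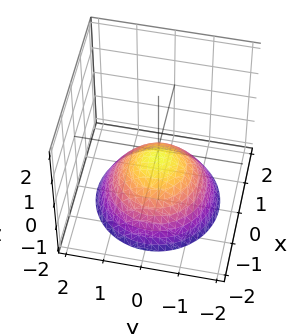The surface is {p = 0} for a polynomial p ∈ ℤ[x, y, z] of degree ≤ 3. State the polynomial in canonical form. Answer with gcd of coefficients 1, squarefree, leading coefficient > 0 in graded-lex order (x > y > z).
First, deg p = 2. The shape is more complex than any degree-1 surface.
Next, symmetries: every cross-section ⟂ z is a circle, so x, y appear only via x² + y².
Next, against the integer gridlines: a circular section at z = -2 has radius between 1 and 2; no x-intercept at any integer in the box; it misses every integer gridline on the y-axis.
Finally, together with the visible shape, these determine p as stated.

2*x^2 + 2*y^2 + 3*z + 1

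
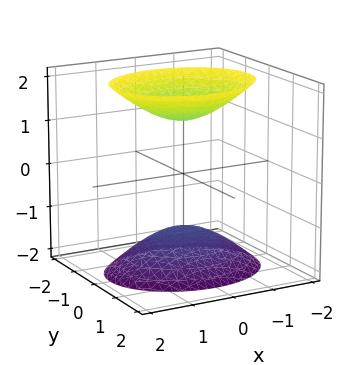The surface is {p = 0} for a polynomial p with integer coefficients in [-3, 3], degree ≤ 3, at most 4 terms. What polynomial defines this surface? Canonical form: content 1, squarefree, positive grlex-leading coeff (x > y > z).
2*x^2 + 3*y^2 - 2*z^2 + 3

First, I count 2 distinct pieces.
Then, deg p = 2.
Then, symmetries: the y ↦ −y reflection is a symmetry, so y appears only in even powers; the z ↦ −z reflection is a symmetry, so z appears only in even powers; it's symmetric under x → −x, forcing even powers of x.
Then, observable constraints: it misses every integer gridline on the x-axis; the surface avoids every integer y-axis point in the box.
Finally, assembling these constraints gives the stated polynomial.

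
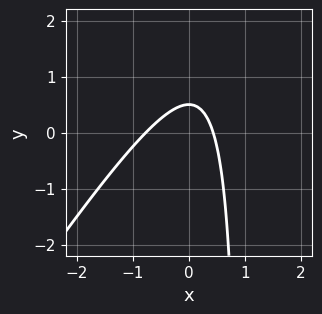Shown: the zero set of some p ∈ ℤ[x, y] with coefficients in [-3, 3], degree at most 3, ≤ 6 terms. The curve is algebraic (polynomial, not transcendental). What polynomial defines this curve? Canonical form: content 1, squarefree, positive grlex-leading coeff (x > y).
(a) Degree: a generic line meets the curve in up to 2 points, so deg p = 2.
(b) The integer polynomial consistent with all of this is the stated p.

3*x^2 - 2*x*y + x + 2*y - 1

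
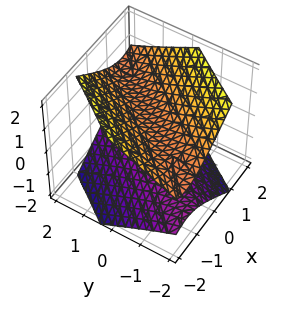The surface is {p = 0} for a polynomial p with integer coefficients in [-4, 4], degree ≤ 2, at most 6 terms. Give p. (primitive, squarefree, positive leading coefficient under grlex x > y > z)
First, the picture has 2 separate pieces. They look like related sheets of one shape, so recover p as a whole.
Then, deg p = 2. No degree-1 surface has this shape.
Then, reading off the gridlines: the surface avoids every integer x-axis point in the box; the surface avoids every integer y-axis point in the box.
Finally, these observations pin down the coefficients.

2*x^2 - 3*x*y + y^2 - 3*z^2 + 2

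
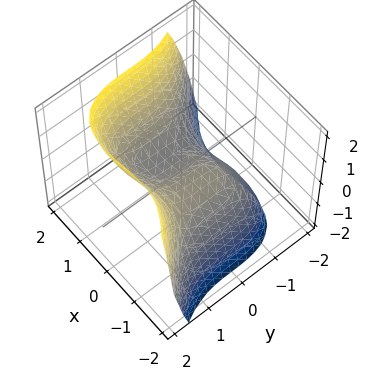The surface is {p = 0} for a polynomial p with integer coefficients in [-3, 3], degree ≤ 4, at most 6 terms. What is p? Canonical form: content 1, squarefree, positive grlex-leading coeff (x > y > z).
x^3 + y^3 - x - 2*z

The degree is 3 — a generic line meets the surface in up to 3 points.
From the axis intercepts and sections: among the integer gridlines, it crosses the x-axis at x ∈ {-1, 0, 1}; it meets the z-axis at z = 0 (among the integer gridlines); one y-axis crossing is at y = 0.
These observations pin down the coefficients.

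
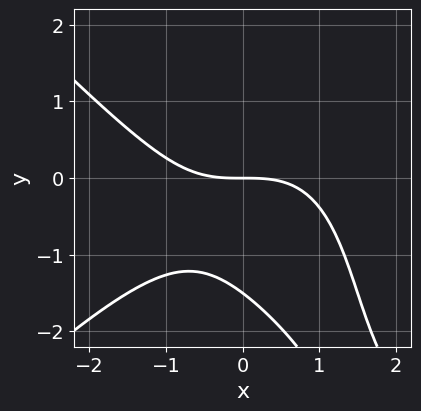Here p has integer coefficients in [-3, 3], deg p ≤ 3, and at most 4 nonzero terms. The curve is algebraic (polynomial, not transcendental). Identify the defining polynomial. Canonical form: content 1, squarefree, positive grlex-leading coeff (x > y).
x^3 - x*y^2 + 2*y^2 + 3*y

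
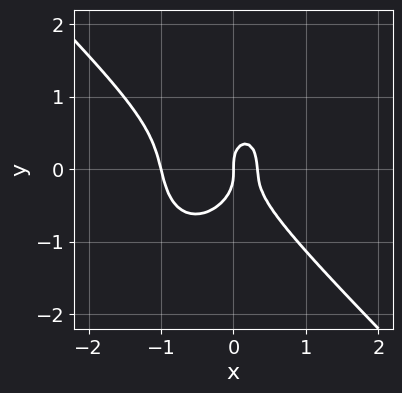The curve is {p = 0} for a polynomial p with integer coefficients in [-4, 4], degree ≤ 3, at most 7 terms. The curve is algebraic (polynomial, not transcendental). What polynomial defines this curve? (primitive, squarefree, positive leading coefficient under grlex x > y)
1. deg p = 3.
2. Reading off the gridlines: one y-axis crossing is at y = 0; among the integer gridlines, it crosses the x-axis at x ∈ {-1, 0}.
3. These observations pin down the coefficients.

3*x^3 + x^2*y + 2*y^3 + 2*x^2 - x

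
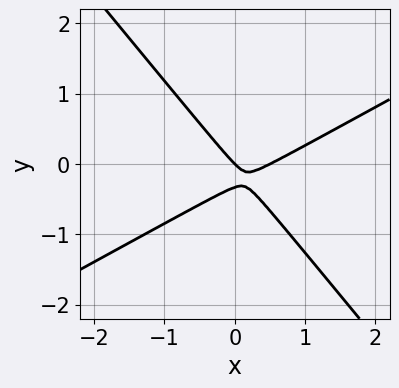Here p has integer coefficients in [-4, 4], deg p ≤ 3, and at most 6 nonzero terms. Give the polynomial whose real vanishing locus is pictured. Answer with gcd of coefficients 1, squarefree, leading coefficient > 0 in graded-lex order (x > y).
(a) The degree is 2 — no degree-1 curve has this shape.
(b) Observable constraints: it meets the y-axis at y = 0 (among the integer gridlines); it meets the x-axis at x = 0 (among the integer gridlines).
(c) Putting this together gives p.

2*x^2 - 2*x*y - 3*y^2 - x - y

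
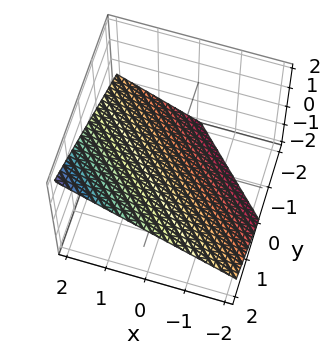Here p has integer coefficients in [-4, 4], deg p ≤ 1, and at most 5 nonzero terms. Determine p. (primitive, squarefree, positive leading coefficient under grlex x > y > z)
2*x + 2*y - 3*z - 2

(a) deg p = 1. The surface is flat (a plane).
(b) Checking where it meets the axes: one x-axis crossing is at x = 1; it crosses the y-axis at the gridline y = 1.
(c) Matching integer coefficients to the picture gives p.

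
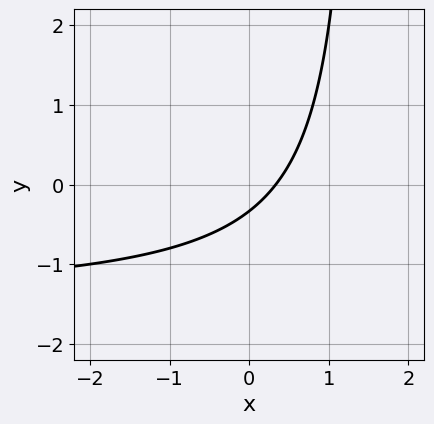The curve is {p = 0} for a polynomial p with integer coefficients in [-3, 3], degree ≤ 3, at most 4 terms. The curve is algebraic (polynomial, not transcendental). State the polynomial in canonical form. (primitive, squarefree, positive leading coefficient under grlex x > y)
2*x*y + 3*x - 3*y - 1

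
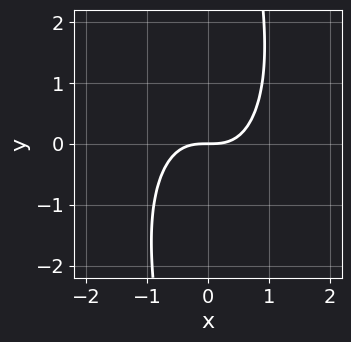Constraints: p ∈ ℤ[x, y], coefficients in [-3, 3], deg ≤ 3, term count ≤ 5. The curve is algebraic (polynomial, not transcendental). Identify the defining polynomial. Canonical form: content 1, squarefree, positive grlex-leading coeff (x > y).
3*x^3 + x*y^2 - 3*y

First, the degree is 3 — a generic line meets the curve in up to 3 points.
Next, reading off the gridlines: it crosses the y-axis at the gridline y = 0; it meets the x-axis at x = 0 (among the integer gridlines).
Finally, these observations pin down the coefficients.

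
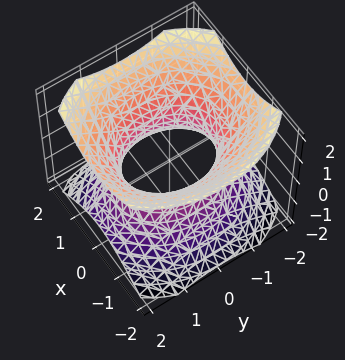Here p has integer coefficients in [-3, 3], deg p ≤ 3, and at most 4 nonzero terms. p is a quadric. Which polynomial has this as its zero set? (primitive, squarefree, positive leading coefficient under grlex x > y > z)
3*x^2 + 2*y^2 - 3*z^2 - 3

(a) The degree is 2 — an hourglass — one-sheet hyperboloid; a quadric.
(b) Symmetries: mirror symmetry y ↦ −y ⇒ only even powers of y; it's symmetric under x → −x, forcing even powers of x; mirror symmetry z ↦ −z ⇒ only even powers of z.
(c) Against the integer gridlines: among the integer gridlines, it crosses the x-axis at x ∈ {-1, 1}; no z-intercept at any integer in the box.
(d) Together with the visible shape, these determine p as stated.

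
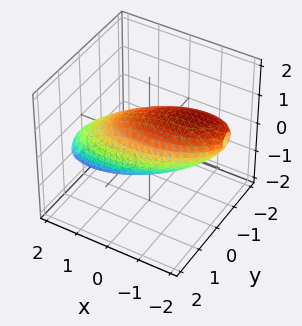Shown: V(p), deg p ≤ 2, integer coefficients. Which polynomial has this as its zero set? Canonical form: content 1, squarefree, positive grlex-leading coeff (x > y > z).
First, the degree is 2 — no degree-1 surface has this shape.
Next, checking where it meets the axes: the y-axis gridline crossings are at y ∈ {-1, 1}; the z-axis gridline crossings are at z ∈ {-1, 1}.
Finally, matching integer coefficients to the picture gives p.

x^2 - x*y + 2*x*z + 3*y^2 + 3*z^2 - 3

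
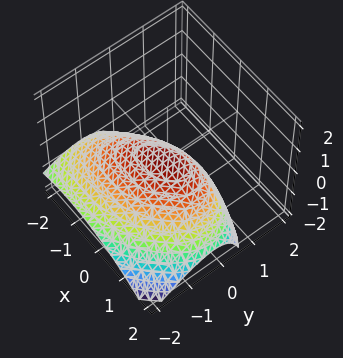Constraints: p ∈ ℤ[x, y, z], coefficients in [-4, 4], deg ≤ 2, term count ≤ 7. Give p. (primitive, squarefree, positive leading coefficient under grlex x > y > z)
(a) The degree is 2 — the shape is more complex than any degree-1 surface.
(b) Observable constraints: it crosses the z-axis at the gridline z = 0; one y-axis crossing is at y = 0; it crosses the x-axis at the gridline x = 0.
(c) Together with the visible shape, these determine p as stated.

x^2 - x*y + 2*y^2 - 2*y*z + 3*z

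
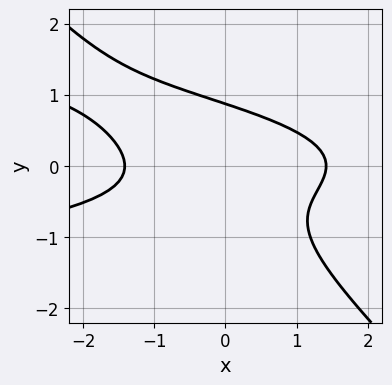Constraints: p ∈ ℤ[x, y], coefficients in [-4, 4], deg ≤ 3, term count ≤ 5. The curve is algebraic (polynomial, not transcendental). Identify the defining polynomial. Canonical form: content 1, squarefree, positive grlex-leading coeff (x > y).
3*x*y^2 + 3*y^3 + x^2 - 2

First, deg p = 3. The shape is more complex than any degree-2 curve.
Finally, the integer polynomial consistent with all of this is the stated p.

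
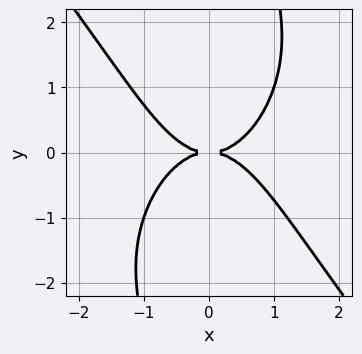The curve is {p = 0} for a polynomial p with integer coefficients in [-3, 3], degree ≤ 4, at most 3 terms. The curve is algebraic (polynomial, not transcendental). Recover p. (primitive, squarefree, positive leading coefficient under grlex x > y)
2*x^4 + x*y^3 - 3*y^2

1. Degree: the shape is more complex than any degree-3 curve, so deg p = 4.
2. From the axis intercepts and sections: it meets the y-axis at y = 0 (among the integer gridlines); it meets the x-axis at x = 0 (among the integer gridlines).
3. Solving for integer coefficients yields p as stated.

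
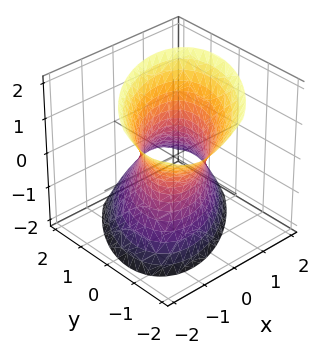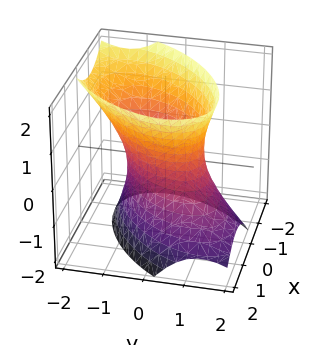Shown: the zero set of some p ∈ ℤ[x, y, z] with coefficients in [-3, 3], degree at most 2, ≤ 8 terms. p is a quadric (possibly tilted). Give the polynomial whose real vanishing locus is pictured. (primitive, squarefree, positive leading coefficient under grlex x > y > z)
2*x^2 - 2*x*y + 2*y^2 + y*z - z^2 - 2

First, degree: a generic line meets the surface in up to 2 points, so deg p = 2.
Then, reading off the gridlines: the surface avoids every integer z-axis point in the box; the y-axis gridline crossings are at y ∈ {-1, 1}.
Finally, the integer polynomial consistent with all of this is the stated p. Check: (1, 0, 0) on the x-axis lies on the surface, and p(1, 0, 0) = 0. ✓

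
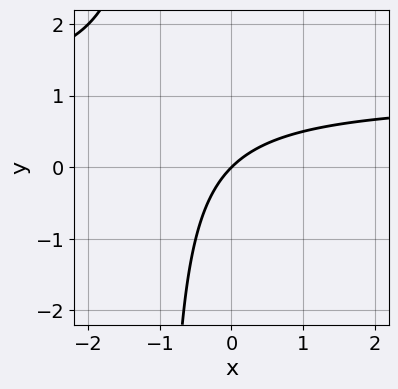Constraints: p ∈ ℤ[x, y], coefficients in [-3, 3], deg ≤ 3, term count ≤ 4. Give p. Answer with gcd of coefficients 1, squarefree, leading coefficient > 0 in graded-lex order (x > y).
(a) Degree: the shape is more complex than any degree-1 curve, so deg p = 2.
(b) Checking where it meets the axes: one x-axis crossing is at x = 0; it meets the y-axis at y = 0 (among the integer gridlines).
(c) Matching integer coefficients to the picture gives p.

x*y - x + y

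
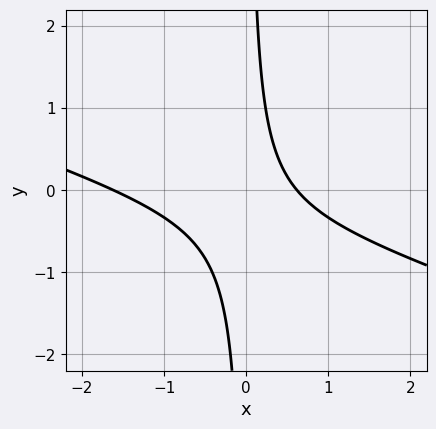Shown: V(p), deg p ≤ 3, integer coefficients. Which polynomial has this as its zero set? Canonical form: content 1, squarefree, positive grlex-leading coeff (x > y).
1. Degree: no degree-1 curve has this shape, so deg p = 2.
2. Reading off the gridlines: the curve avoids every integer y-axis point in the box.
3. Assembling these constraints gives the stated polynomial.

x^2 + 3*x*y + x - 1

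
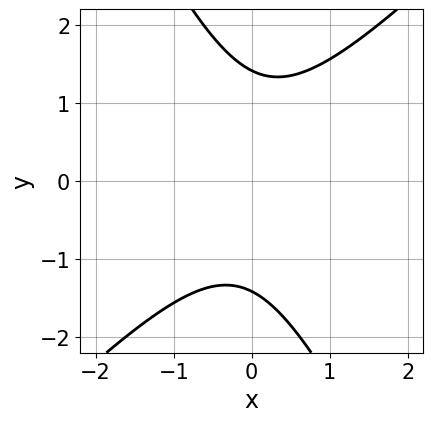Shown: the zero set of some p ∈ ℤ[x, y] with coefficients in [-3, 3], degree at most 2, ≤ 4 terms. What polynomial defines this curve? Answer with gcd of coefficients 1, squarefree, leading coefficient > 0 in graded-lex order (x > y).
2*x^2 - x*y - y^2 + 2

1. The degree is 2 — no degree-1 curve has this shape.
2. Against the integer gridlines: no x-intercept at any integer in the box.
3. Solving for integer coefficients yields p as stated.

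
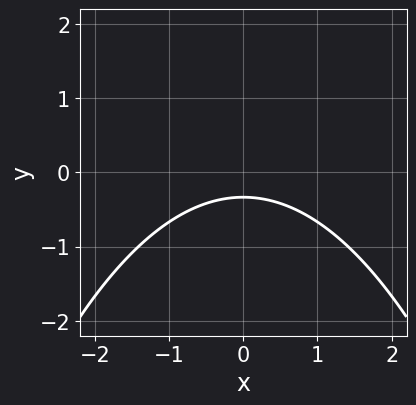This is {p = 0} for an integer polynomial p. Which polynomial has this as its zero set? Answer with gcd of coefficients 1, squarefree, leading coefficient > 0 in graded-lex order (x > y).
x^2 + 3*y + 1

First, the degree is 2 — the shape is more complex than any degree-1 curve.
Then, symmetries: the x ↦ −x reflection is a symmetry, so x appears only in even powers.
Next, reading off the gridlines: it misses every integer gridline on the x-axis.
Finally, matching integer coefficients to the picture gives p.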